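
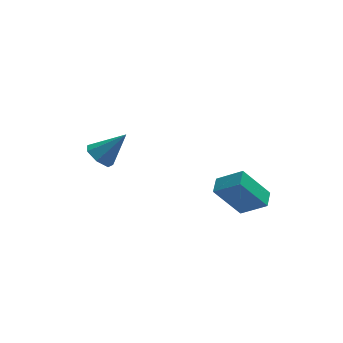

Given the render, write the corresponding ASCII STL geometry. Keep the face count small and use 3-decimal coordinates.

solid 
facet normal -0.687 -0.045 -0.725
outer loop
vertex -3.487 1.731 -1.311
vertex -4.092 1.879 -0.747
vertex -3.651 2.433 -1.199
endloop
endfacet
facet normal 0.900 0.265 -0.345
outer loop
vertex -3.487 1.731 -1.311
vertex -3.651 2.433 -1.199
vertex -2.828 1.961 0.587
endloop
endfacet
facet normal -0.687 -0.045 -0.725
outer loop
vertex -3.651 2.433 -1.199
vertex -4.092 1.879 -0.747
vertex -4.147 2.717 -0.747
endloop
endfacet
facet normal 0.497 0.868 0.000
outer loop
vertex -3.651 2.433 -1.199
vertex -4.147 2.717 -0.747
vertex -2.828 1.961 0.587
endloop
endfacet
facet normal -0.687 -0.045 -0.725
outer loop
vertex -4.147 2.717 -0.747
vertex -4.092 1.879 -0.747
vertex -4.601 2.371 -0.295
endloop
endfacet
facet normal -0.083 0.830 0.552
outer loop
vertex -4.147 2.717 -0.747
vertex -4.601 2.371 -0.295
vertex -2.828 1.961 0.587
endloop
endfacet
facet normal -0.687 -0.044 -0.725
outer loop
vertex -4.601 2.371 -0.295
vertex -4.092 1.879 -0.747
vertex -4.673 1.654 -0.183
endloop
endfacet
facet normal -0.404 0.181 0.897
outer loop
vertex -4.601 2.371 -0.295
vertex -4.673 1.654 -0.183
vertex -2.828 1.961 0.587
endloop
endfacet
facet normal -0.687 -0.045 -0.725
outer loop
vertex -4.673 1.654 -0.183
vertex -4.092 1.879 -0.747
vertex -4.307 1.107 -0.496
endloop
endfacet
facet normal -0.224 -0.593 0.774
outer loop
vertex -4.673 1.654 -0.183
vertex -4.307 1.107 -0.496
vertex -2.828 1.961 0.587
endloop
endfacet
facet normal -0.687 -0.045 -0.725
outer loop
vertex -4.307 1.107 -0.496
vertex -4.092 1.879 -0.747
vertex -3.779 1.141 -0.998
endloop
endfacet
facet normal 0.321 -0.906 0.276
outer loop
vertex -4.307 1.107 -0.496
vertex -3.779 1.141 -0.998
vertex -2.828 1.961 0.587
endloop
endfacet
facet normal -0.687 -0.045 -0.725
outer loop
vertex -3.779 1.141 -0.998
vertex -4.092 1.879 -0.747
vertex -3.487 1.731 -1.311
endloop
endfacet
facet normal 0.822 -0.525 -0.222
outer loop
vertex -3.779 1.141 -0.998
vertex -3.487 1.731 -1.311
vertex -2.828 1.961 0.587
endloop
endfacet
facet normal -0.609 0.008 0.793
outer loop
vertex 1.363 -4.47 1.615
vertex 1.631 -3.645 1.813
vertex 0.285 -3.919 0.781
endloop
endfacet
facet normal -0.302 -0.927 -0.222
outer loop
vertex 1.509 -3.935 -0.813
vertex 1.363 -4.47 1.615
vertex 0.285 -3.919 0.781
endloop
endfacet
facet normal -0.609 0.008 0.793
outer loop
vertex 0.285 -3.919 0.781
vertex 1.631 -3.645 1.813
vertex 0.553 -3.094 0.979
endloop
endfacet
facet normal -0.734 0.374 -0.567
outer loop
vertex 0.553 -3.094 0.979
vertex 1.509 -3.935 -0.813
vertex 0.285 -3.919 0.781
endloop
endfacet
facet normal 0.734 -0.374 0.567
outer loop
vertex 1.363 -4.47 1.615
vertex 2.855 -3.661 0.219
vertex 1.631 -3.645 1.813
endloop
endfacet
facet normal -0.302 -0.927 -0.222
outer loop
vertex 2.587 -4.486 0.021
vertex 1.363 -4.47 1.615
vertex 1.509 -3.935 -0.813
endloop
endfacet
facet normal 0.734 -0.374 0.567
outer loop
vertex 2.587 -4.486 0.021
vertex 2.855 -3.661 0.219
vertex 1.363 -4.47 1.615
endloop
endfacet
facet normal 0.302 0.927 0.222
outer loop
vertex 1.631 -3.645 1.813
vertex 2.855 -3.661 0.219
vertex 0.553 -3.094 0.979
endloop
endfacet
facet normal -0.734 0.374 -0.567
outer loop
vertex 1.777 -3.11 -0.615
vertex 1.509 -3.935 -0.813
vertex 0.553 -3.094 0.979
endloop
endfacet
facet normal 0.302 0.927 0.222
outer loop
vertex 0.553 -3.094 0.979
vertex 2.855 -3.661 0.219
vertex 1.777 -3.11 -0.615
endloop
endfacet
facet normal 0.609 -0.008 -0.793
outer loop
vertex 1.777 -3.11 -0.615
vertex 2.587 -4.486 0.021
vertex 1.509 -3.935 -0.813
endloop
endfacet
facet normal 0.609 -0.008 -0.793
outer loop
vertex 2.855 -3.661 0.219
vertex 2.587 -4.486 0.021
vertex 1.777 -3.11 -0.615
endloop
endfacet

endsolid


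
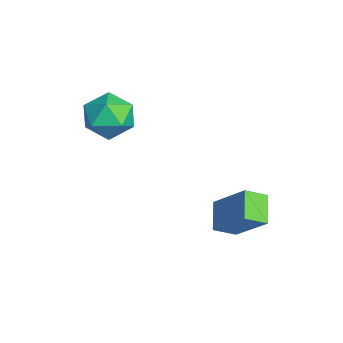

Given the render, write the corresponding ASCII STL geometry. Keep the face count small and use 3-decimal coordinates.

solid 
facet normal -0.140 0.990 -0.015
outer loop
vertex -1.061 0.008 -0.188
vertex -1.905 -0.107 0.116
vertex -1.224 -0.002 0.702
endloop
endfacet
facet normal 0.543 0.833 0.109
outer loop
vertex -1.061 0.008 -0.188
vertex -1.224 -0.002 0.702
vertex -0.5 -0.431 0.37
endloop
endfacet
facet normal 0.782 0.442 -0.439
outer loop
vertex -1.061 0.008 -0.188
vertex -0.5 -0.431 0.37
vertex -0.734 -0.802 -0.421
endloop
endfacet
facet normal 0.245 0.358 -0.901
outer loop
vertex -1.061 0.008 -0.188
vertex -0.734 -0.802 -0.421
vertex -1.602 -0.602 -0.578
endloop
endfacet
facet normal -0.325 0.697 -0.639
outer loop
vertex -1.061 0.008 -0.188
vertex -1.602 -0.602 -0.578
vertex -1.905 -0.107 0.116
endloop
endfacet
facet normal 0.574 0.429 0.697
outer loop
vertex -0.5 -0.431 0.37
vertex -1.224 -0.002 0.702
vertex -0.998 -0.818 1.018
endloop
endfacet
facet normal -0.533 0.684 0.497
outer loop
vertex -1.224 -0.002 0.702
vertex -1.905 -0.107 0.116
vertex -1.866 -0.618 0.861
endloop
endfacet
facet normal -0.832 0.211 -0.513
outer loop
vertex -1.905 -0.107 0.116
vertex -1.602 -0.602 -0.578
vertex -2.1 -0.989 0.07
endloop
endfacet
facet normal 0.092 -0.337 -0.937
outer loop
vertex -1.602 -0.602 -0.578
vertex -0.734 -0.802 -0.421
vertex -1.376 -1.418 -0.262
endloop
endfacet
facet normal 0.961 -0.203 -0.189
outer loop
vertex -0.734 -0.802 -0.421
vertex -0.5 -0.431 0.37
vertex -0.695 -1.313 0.324
endloop
endfacet
facet normal -0.245 -0.358 0.901
outer loop
vertex -1.539 -1.428 0.628
vertex -0.998 -0.818 1.018
vertex -1.866 -0.618 0.861
endloop
endfacet
facet normal -0.782 -0.442 0.439
outer loop
vertex -1.539 -1.428 0.628
vertex -1.866 -0.618 0.861
vertex -2.1 -0.989 0.07
endloop
endfacet
facet normal -0.543 -0.833 -0.109
outer loop
vertex -1.539 -1.428 0.628
vertex -2.1 -0.989 0.07
vertex -1.376 -1.418 -0.262
endloop
endfacet
facet normal 0.140 -0.990 0.015
outer loop
vertex -1.539 -1.428 0.628
vertex -1.376 -1.418 -0.262
vertex -0.695 -1.313 0.324
endloop
endfacet
facet normal 0.325 -0.697 0.639
outer loop
vertex -1.539 -1.428 0.628
vertex -0.695 -1.313 0.324
vertex -0.998 -0.818 1.018
endloop
endfacet
facet normal -0.092 0.337 0.937
outer loop
vertex -1.866 -0.618 0.861
vertex -0.998 -0.818 1.018
vertex -1.224 -0.002 0.702
endloop
endfacet
facet normal -0.961 0.203 0.189
outer loop
vertex -2.1 -0.989 0.07
vertex -1.866 -0.618 0.861
vertex -1.905 -0.107 0.116
endloop
endfacet
facet normal -0.574 -0.429 -0.697
outer loop
vertex -1.376 -1.418 -0.262
vertex -2.1 -0.989 0.07
vertex -1.602 -0.602 -0.578
endloop
endfacet
facet normal 0.533 -0.684 -0.497
outer loop
vertex -0.695 -1.313 0.324
vertex -1.376 -1.418 -0.262
vertex -0.734 -0.802 -0.421
endloop
endfacet
facet normal 0.832 -0.211 0.513
outer loop
vertex -0.998 -0.818 1.018
vertex -0.695 -1.313 0.324
vertex -0.5 -0.431 0.37
endloop
endfacet
facet normal -0.856 0.180 0.484
outer loop
vertex 1.746 2.814 -1.208
vertex 1.663 3.529 -1.621
vertex 0.935 2.056 -2.36
endloop
endfacet
facet normal 0.100 -0.862 0.497
outer loop
vertex 1.817 1.871 -2.859
vertex 1.746 2.814 -1.208
vertex 0.935 2.056 -2.36
endloop
endfacet
facet normal -0.856 0.180 0.485
outer loop
vertex 0.935 2.056 -2.36
vertex 1.663 3.529 -1.621
vertex 0.852 2.771 -2.772
endloop
endfacet
facet normal -0.507 -0.474 -0.720
outer loop
vertex 0.852 2.771 -2.772
vertex 1.817 1.871 -2.859
vertex 0.935 2.056 -2.36
endloop
endfacet
facet normal 0.507 0.475 0.720
outer loop
vertex 1.746 2.814 -1.208
vertex 2.545 3.344 -2.12
vertex 1.663 3.529 -1.621
endloop
endfacet
facet normal 0.101 -0.862 0.497
outer loop
vertex 2.628 2.629 -1.708
vertex 1.746 2.814 -1.208
vertex 1.817 1.871 -2.859
endloop
endfacet
facet normal 0.507 0.474 0.720
outer loop
vertex 2.628 2.629 -1.708
vertex 2.545 3.344 -2.12
vertex 1.746 2.814 -1.208
endloop
endfacet
facet normal -0.100 0.862 -0.497
outer loop
vertex 1.663 3.529 -1.621
vertex 2.545 3.344 -2.12
vertex 0.852 2.771 -2.772
endloop
endfacet
facet normal -0.507 -0.474 -0.719
outer loop
vertex 1.734 2.586 -3.272
vertex 1.817 1.871 -2.859
vertex 0.852 2.771 -2.772
endloop
endfacet
facet normal -0.101 0.862 -0.496
outer loop
vertex 0.852 2.771 -2.772
vertex 2.545 3.344 -2.12
vertex 1.734 2.586 -3.272
endloop
endfacet
facet normal 0.856 -0.180 -0.484
outer loop
vertex 1.734 2.586 -3.272
vertex 2.628 2.629 -1.708
vertex 1.817 1.871 -2.859
endloop
endfacet
facet normal 0.856 -0.180 -0.484
outer loop
vertex 2.545 3.344 -2.12
vertex 2.628 2.629 -1.708
vertex 1.734 2.586 -3.272
endloop
endfacet

endsolid


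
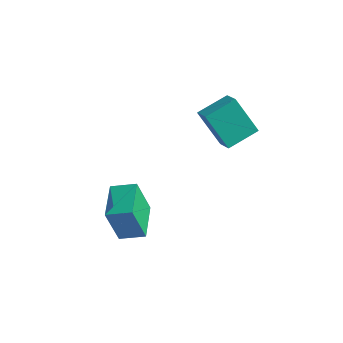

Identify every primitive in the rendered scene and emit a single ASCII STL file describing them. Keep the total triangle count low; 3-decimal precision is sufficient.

solid 
facet normal -0.792 -0.553 -0.260
outer loop
vertex -1.361 -4.077 -0.744
vertex -2.284 -2.89 -0.459
vertex -1.199 -3.578 -2.298
endloop
endfacet
facet normal 0.604 -0.775 -0.186
outer loop
vertex -0.416 -3.03 -2.041
vertex -1.361 -4.077 -0.744
vertex -1.199 -3.578 -2.298
endloop
endfacet
facet normal -0.792 -0.553 -0.260
outer loop
vertex -1.199 -3.578 -2.298
vertex -2.284 -2.89 -0.459
vertex -2.122 -2.391 -2.013
endloop
endfacet
facet normal 0.098 0.304 -0.948
outer loop
vertex -2.122 -2.391 -2.013
vertex -0.416 -3.03 -2.041
vertex -1.199 -3.578 -2.298
endloop
endfacet
facet normal -0.098 -0.304 0.948
outer loop
vertex -1.361 -4.077 -0.744
vertex -1.501 -2.342 -0.202
vertex -2.284 -2.89 -0.459
endloop
endfacet
facet normal 0.604 -0.775 -0.186
outer loop
vertex -0.578 -3.529 -0.487
vertex -1.361 -4.077 -0.744
vertex -0.416 -3.03 -2.041
endloop
endfacet
facet normal -0.098 -0.304 0.948
outer loop
vertex -0.578 -3.529 -0.487
vertex -1.501 -2.342 -0.202
vertex -1.361 -4.077 -0.744
endloop
endfacet
facet normal -0.604 0.775 0.186
outer loop
vertex -2.284 -2.89 -0.459
vertex -1.501 -2.342 -0.202
vertex -2.122 -2.391 -2.013
endloop
endfacet
facet normal 0.098 0.304 -0.948
outer loop
vertex -1.339 -1.843 -1.756
vertex -0.416 -3.03 -2.041
vertex -2.122 -2.391 -2.013
endloop
endfacet
facet normal -0.604 0.775 0.186
outer loop
vertex -2.122 -2.391 -2.013
vertex -1.501 -2.342 -0.202
vertex -1.339 -1.843 -1.756
endloop
endfacet
facet normal 0.792 0.553 0.260
outer loop
vertex -1.339 -1.843 -1.756
vertex -0.578 -3.529 -0.487
vertex -0.416 -3.03 -2.041
endloop
endfacet
facet normal 0.792 0.553 0.260
outer loop
vertex -1.501 -2.342 -0.202
vertex -0.578 -3.529 -0.487
vertex -1.339 -1.843 -1.756
endloop
endfacet
facet normal -0.825 0.401 -0.399
outer loop
vertex -1.086 0.319 2.353
vertex -0.732 1.505 2.813
vertex -0.245 0.624 0.92
endloop
endfacet
facet normal -0.268 -0.898 -0.349
outer loop
vertex 0.432 0.295 1.247
vertex -1.086 0.319 2.353
vertex -0.245 0.624 0.92
endloop
endfacet
facet normal -0.824 0.401 -0.399
outer loop
vertex -0.245 0.624 0.92
vertex -0.732 1.505 2.813
vertex 0.11 1.81 1.38
endloop
endfacet
facet normal 0.497 0.180 -0.849
outer loop
vertex 0.11 1.81 1.38
vertex 0.432 0.295 1.247
vertex -0.245 0.624 0.92
endloop
endfacet
facet normal -0.498 -0.181 0.848
outer loop
vertex -1.086 0.319 2.353
vertex -0.055 1.176 3.14
vertex -0.732 1.505 2.813
endloop
endfacet
facet normal -0.268 -0.898 -0.349
outer loop
vertex -0.41 -0.01 2.68
vertex -1.086 0.319 2.353
vertex 0.432 0.295 1.247
endloop
endfacet
facet normal -0.498 -0.180 0.848
outer loop
vertex -0.41 -0.01 2.68
vertex -0.055 1.176 3.14
vertex -1.086 0.319 2.353
endloop
endfacet
facet normal 0.268 0.898 0.349
outer loop
vertex -0.732 1.505 2.813
vertex -0.055 1.176 3.14
vertex 0.11 1.81 1.38
endloop
endfacet
facet normal 0.498 0.180 -0.848
outer loop
vertex 0.786 1.481 1.707
vertex 0.432 0.295 1.247
vertex 0.11 1.81 1.38
endloop
endfacet
facet normal 0.268 0.898 0.349
outer loop
vertex 0.11 1.81 1.38
vertex -0.055 1.176 3.14
vertex 0.786 1.481 1.707
endloop
endfacet
facet normal 0.825 -0.401 0.399
outer loop
vertex 0.786 1.481 1.707
vertex -0.41 -0.01 2.68
vertex 0.432 0.295 1.247
endloop
endfacet
facet normal 0.825 -0.401 0.399
outer loop
vertex -0.055 1.176 3.14
vertex -0.41 -0.01 2.68
vertex 0.786 1.481 1.707
endloop
endfacet

endsolid


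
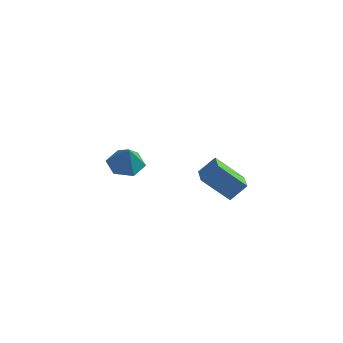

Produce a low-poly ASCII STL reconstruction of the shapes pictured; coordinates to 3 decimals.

solid 
facet normal -0.685 -0.256 0.682
outer loop
vertex 2.161 -3.335 1.23
vertex 1.482 -2.17 0.986
vertex 1.557 -3.854 0.428
endloop
endfacet
facet normal 0.495 -0.851 0.178
outer loop
vertex 2.798 -3.39 -0.806
vertex 2.161 -3.335 1.23
vertex 1.557 -3.854 0.428
endloop
endfacet
facet normal -0.686 -0.256 0.681
outer loop
vertex 1.557 -3.854 0.428
vertex 1.482 -2.17 0.986
vertex 0.879 -2.689 0.184
endloop
endfacet
facet normal -0.534 -0.459 -0.710
outer loop
vertex 0.879 -2.689 0.184
vertex 2.798 -3.39 -0.806
vertex 1.557 -3.854 0.428
endloop
endfacet
facet normal 0.534 0.460 0.710
outer loop
vertex 2.161 -3.335 1.23
vertex 2.723 -1.706 -0.248
vertex 1.482 -2.17 0.986
endloop
endfacet
facet normal 0.495 -0.850 0.178
outer loop
vertex 3.401 -2.871 -0.004
vertex 2.161 -3.335 1.23
vertex 2.798 -3.39 -0.806
endloop
endfacet
facet normal 0.534 0.460 0.710
outer loop
vertex 3.401 -2.871 -0.004
vertex 2.723 -1.706 -0.248
vertex 2.161 -3.335 1.23
endloop
endfacet
facet normal -0.495 0.850 -0.178
outer loop
vertex 1.482 -2.17 0.986
vertex 2.723 -1.706 -0.248
vertex 0.879 -2.689 0.184
endloop
endfacet
facet normal -0.534 -0.460 -0.710
outer loop
vertex 2.119 -2.225 -1.05
vertex 2.798 -3.39 -0.806
vertex 0.879 -2.689 0.184
endloop
endfacet
facet normal -0.495 0.851 -0.178
outer loop
vertex 0.879 -2.689 0.184
vertex 2.723 -1.706 -0.248
vertex 2.119 -2.225 -1.05
endloop
endfacet
facet normal 0.685 0.257 -0.681
outer loop
vertex 2.119 -2.225 -1.05
vertex 3.401 -2.871 -0.004
vertex 2.798 -3.39 -0.806
endloop
endfacet
facet normal 0.685 0.256 -0.682
outer loop
vertex 2.723 -1.706 -0.248
vertex 3.401 -2.871 -0.004
vertex 2.119 -2.225 -1.05
endloop
endfacet
facet normal -0.291 0.348 -0.891
outer loop
vertex -2.777 -2.029 -1.426
vertex -3.465 -1.512 -0.999
vertex -2.594 -1.132 -1.135
endloop
endfacet
facet normal 0.960 -0.242 0.142
outer loop
vertex -2.777 -2.029 -1.426
vertex -2.594 -1.132 -1.135
vertex -3.035 -2.028 0.319
endloop
endfacet
facet normal -0.291 0.348 -0.891
outer loop
vertex -2.594 -1.132 -1.135
vertex -3.465 -1.512 -0.999
vertex -3.282 -0.616 -0.709
endloop
endfacet
facet normal 0.695 0.499 0.518
outer loop
vertex -2.594 -1.132 -1.135
vertex -3.282 -0.616 -0.709
vertex -3.035 -2.028 0.319
endloop
endfacet
facet normal -0.291 0.348 -0.891
outer loop
vertex -3.282 -0.616 -0.709
vertex -3.465 -1.512 -0.999
vertex -4.153 -0.996 -0.573
endloop
endfacet
facet normal -0.122 0.570 0.812
outer loop
vertex -3.282 -0.616 -0.709
vertex -4.153 -0.996 -0.573
vertex -3.035 -2.028 0.319
endloop
endfacet
facet normal -0.290 0.349 -0.891
outer loop
vertex -4.153 -0.996 -0.573
vertex -3.465 -1.512 -0.999
vertex -4.336 -1.892 -0.864
endloop
endfacet
facet normal -0.675 -0.100 0.731
outer loop
vertex -4.153 -0.996 -0.573
vertex -4.336 -1.892 -0.864
vertex -3.035 -2.028 0.319
endloop
endfacet
facet normal -0.290 0.348 -0.891
outer loop
vertex -4.336 -1.892 -0.864
vertex -3.465 -1.512 -0.999
vertex -3.648 -2.409 -1.29
endloop
endfacet
facet normal -0.411 -0.840 0.355
outer loop
vertex -4.336 -1.892 -0.864
vertex -3.648 -2.409 -1.29
vertex -3.035 -2.028 0.319
endloop
endfacet
facet normal -0.291 0.348 -0.891
outer loop
vertex -3.648 -2.409 -1.29
vertex -3.465 -1.512 -0.999
vertex -2.777 -2.029 -1.426
endloop
endfacet
facet normal 0.407 -0.911 0.061
outer loop
vertex -3.648 -2.409 -1.29
vertex -2.777 -2.029 -1.426
vertex -3.035 -2.028 0.319
endloop
endfacet

endsolid


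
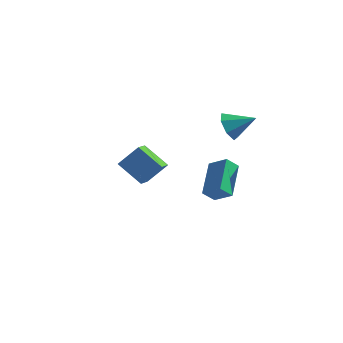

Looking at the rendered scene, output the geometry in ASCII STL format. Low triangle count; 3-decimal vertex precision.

solid 
facet normal -0.840 0.130 -0.526
outer loop
vertex 1.975 -2.793 0.936
vertex 2.425 -2.342 0.329
vertex 2.349 -4.549 -0.094
endloop
endfacet
facet normal -0.511 -0.513 0.690
outer loop
vertex 3.315 -4.698 0.511
vertex 1.975 -2.793 0.936
vertex 2.349 -4.549 -0.094
endloop
endfacet
facet normal -0.841 0.130 -0.526
outer loop
vertex 2.349 -4.549 -0.094
vertex 2.425 -2.342 0.329
vertex 2.798 -4.098 -0.701
endloop
endfacet
facet normal 0.180 -0.849 -0.497
outer loop
vertex 2.798 -4.098 -0.701
vertex 3.315 -4.698 0.511
vertex 2.349 -4.549 -0.094
endloop
endfacet
facet normal -0.180 0.849 0.497
outer loop
vertex 1.975 -2.793 0.936
vertex 3.391 -2.491 0.934
vertex 2.425 -2.342 0.329
endloop
endfacet
facet normal -0.511 -0.513 0.690
outer loop
vertex 2.942 -2.942 1.541
vertex 1.975 -2.793 0.936
vertex 3.315 -4.698 0.511
endloop
endfacet
facet normal -0.180 0.849 0.497
outer loop
vertex 2.942 -2.942 1.541
vertex 3.391 -2.491 0.934
vertex 1.975 -2.793 0.936
endloop
endfacet
facet normal 0.511 0.513 -0.690
outer loop
vertex 2.425 -2.342 0.329
vertex 3.391 -2.491 0.934
vertex 2.798 -4.098 -0.701
endloop
endfacet
facet normal 0.180 -0.849 -0.497
outer loop
vertex 3.765 -4.247 -0.096
vertex 3.315 -4.698 0.511
vertex 2.798 -4.098 -0.701
endloop
endfacet
facet normal 0.511 0.513 -0.690
outer loop
vertex 2.798 -4.098 -0.701
vertex 3.391 -2.491 0.934
vertex 3.765 -4.247 -0.096
endloop
endfacet
facet normal 0.840 -0.130 0.526
outer loop
vertex 3.765 -4.247 -0.096
vertex 2.942 -2.942 1.541
vertex 3.315 -4.698 0.511
endloop
endfacet
facet normal 0.841 -0.129 0.526
outer loop
vertex 3.391 -2.491 0.934
vertex 2.942 -2.942 1.541
vertex 3.765 -4.247 -0.096
endloop
endfacet
facet normal -0.856 -0.218 -0.470
outer loop
vertex 2.075 0.273 1.058
vertex 1.61 0.774 1.673
vertex 1.979 1.045 0.875
endloop
endfacet
facet normal 0.852 -0.018 -0.524
outer loop
vertex 2.075 0.273 1.058
vertex 1.979 1.045 0.875
vertex 2.91 1.106 2.387
endloop
endfacet
facet normal -0.855 -0.218 -0.470
outer loop
vertex 1.979 1.045 0.875
vertex 1.61 0.774 1.673
vertex 1.605 1.612 1.293
endloop
endfacet
facet normal 0.602 0.691 -0.399
outer loop
vertex 1.979 1.045 0.875
vertex 1.605 1.612 1.293
vertex 2.91 1.106 2.387
endloop
endfacet
facet normal -0.855 -0.218 -0.470
outer loop
vertex 1.605 1.612 1.293
vertex 1.61 0.774 1.673
vertex 1.234 1.549 1.998
endloop
endfacet
facet normal 0.208 0.958 0.195
outer loop
vertex 1.605 1.612 1.293
vertex 1.234 1.549 1.998
vertex 2.91 1.106 2.387
endloop
endfacet
facet normal -0.856 -0.218 -0.469
outer loop
vertex 1.234 1.549 1.998
vertex 1.61 0.774 1.673
vertex 1.147 0.902 2.458
endloop
endfacet
facet normal -0.035 0.582 0.812
outer loop
vertex 1.234 1.549 1.998
vertex 1.147 0.902 2.458
vertex 2.91 1.106 2.387
endloop
endfacet
facet normal -0.856 -0.218 -0.469
outer loop
vertex 1.147 0.902 2.458
vertex 1.61 0.774 1.673
vertex 1.408 0.159 2.327
endloop
endfacet
facet normal 0.058 -0.154 0.986
outer loop
vertex 1.147 0.902 2.458
vertex 1.408 0.159 2.327
vertex 2.91 1.106 2.387
endloop
endfacet
facet normal -0.856 -0.218 -0.469
outer loop
vertex 1.408 0.159 2.327
vertex 1.61 0.774 1.673
vertex 1.821 -0.121 1.704
endloop
endfacet
facet normal 0.415 -0.695 0.587
outer loop
vertex 1.408 0.159 2.327
vertex 1.821 -0.121 1.704
vertex 2.91 1.106 2.387
endloop
endfacet
facet normal -0.856 -0.218 -0.469
outer loop
vertex 1.821 -0.121 1.704
vertex 1.61 0.774 1.673
vertex 2.075 0.273 1.058
endloop
endfacet
facet normal 0.768 -0.635 -0.085
outer loop
vertex 1.821 -0.121 1.704
vertex 2.075 0.273 1.058
vertex 2.91 1.106 2.387
endloop
endfacet
facet normal -0.587 -0.344 -0.733
outer loop
vertex -3.022 0.342 -3.276
vertex -4.446 0.605 -2.258
vertex -3.122 1.372 -3.68
endloop
endfacet
facet normal 0.804 -0.148 -0.575
outer loop
vertex -2.194 1.915 -2.522
vertex -3.022 0.342 -3.276
vertex -3.122 1.372 -3.68
endloop
endfacet
facet normal -0.587 -0.344 -0.733
outer loop
vertex -3.122 1.372 -3.68
vertex -4.446 0.605 -2.258
vertex -4.546 1.634 -2.661
endloop
endfacet
facet normal -0.089 0.927 -0.363
outer loop
vertex -4.546 1.634 -2.661
vertex -2.194 1.915 -2.522
vertex -3.122 1.372 -3.68
endloop
endfacet
facet normal 0.089 -0.927 0.364
outer loop
vertex -3.022 0.342 -3.276
vertex -3.518 1.148 -1.1
vertex -4.446 0.605 -2.258
endloop
endfacet
facet normal 0.804 -0.147 -0.576
outer loop
vertex -2.094 0.886 -2.119
vertex -3.022 0.342 -3.276
vertex -2.194 1.915 -2.522
endloop
endfacet
facet normal 0.090 -0.927 0.364
outer loop
vertex -2.094 0.886 -2.119
vertex -3.518 1.148 -1.1
vertex -3.022 0.342 -3.276
endloop
endfacet
facet normal -0.804 0.147 0.576
outer loop
vertex -4.446 0.605 -2.258
vertex -3.518 1.148 -1.1
vertex -4.546 1.634 -2.661
endloop
endfacet
facet normal -0.089 0.927 -0.364
outer loop
vertex -3.618 2.178 -1.504
vertex -2.194 1.915 -2.522
vertex -4.546 1.634 -2.661
endloop
endfacet
facet normal -0.804 0.148 0.576
outer loop
vertex -4.546 1.634 -2.661
vertex -3.518 1.148 -1.1
vertex -3.618 2.178 -1.504
endloop
endfacet
facet normal 0.587 0.344 0.733
outer loop
vertex -3.618 2.178 -1.504
vertex -2.094 0.886 -2.119
vertex -2.194 1.915 -2.522
endloop
endfacet
facet normal 0.587 0.344 0.732
outer loop
vertex -3.518 1.148 -1.1
vertex -2.094 0.886 -2.119
vertex -3.618 2.178 -1.504
endloop
endfacet

endsolid


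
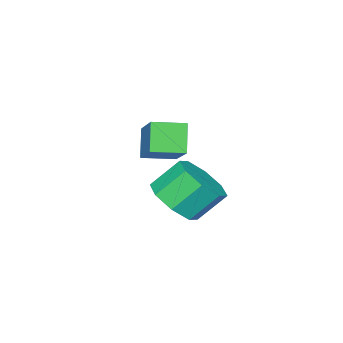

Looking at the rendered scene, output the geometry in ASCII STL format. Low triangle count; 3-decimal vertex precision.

solid 
facet normal 0.526 -0.452 -0.720
outer loop
vertex 1.918 3.67 1.116
vertex 1.274 3.215 0.931
vertex 1.557 3.934 0.686
endloop
endfacet
facet normal 0.621 0.783 -0.040
outer loop
vertex 1.918 3.67 1.116
vertex 1.557 3.934 0.686
vertex 1.35 4.16 1.893
endloop
endfacet
facet normal 0.619 0.784 -0.041
outer loop
vertex 1.35 4.16 1.893
vertex 1.557 3.934 0.686
vertex 0.989 4.423 1.464
endloop
endfacet
facet normal -0.526 0.453 0.720
outer loop
vertex 1.35 4.16 1.893
vertex 0.989 4.423 1.464
vertex 0.706 3.705 1.709
endloop
endfacet
facet normal 0.526 -0.452 -0.720
outer loop
vertex 1.557 3.934 0.686
vertex 1.274 3.215 0.931
vertex 1.03 3.776 0.4
endloop
endfacet
facet normal 0.025 0.855 -0.519
outer loop
vertex 1.557 3.934 0.686
vertex 1.03 3.776 0.4
vertex 0.989 4.423 1.464
endloop
endfacet
facet normal 0.026 0.855 -0.519
outer loop
vertex 0.989 4.423 1.464
vertex 1.03 3.776 0.4
vertex 0.462 4.265 1.177
endloop
endfacet
facet normal -0.527 0.453 0.719
outer loop
vertex 0.989 4.423 1.464
vertex 0.462 4.265 1.177
vertex 0.706 3.705 1.709
endloop
endfacet
facet normal 0.526 -0.453 -0.720
outer loop
vertex 1.03 3.776 0.4
vertex 1.274 3.215 0.931
vertex 0.646 3.29 0.425
endloop
endfacet
facet normal -0.583 0.425 -0.693
outer loop
vertex 1.03 3.776 0.4
vertex 0.646 3.29 0.425
vertex 0.462 4.265 1.177
endloop
endfacet
facet normal -0.583 0.425 -0.693
outer loop
vertex 0.462 4.265 1.177
vertex 0.646 3.29 0.425
vertex 0.078 3.779 1.202
endloop
endfacet
facet normal -0.527 0.453 0.719
outer loop
vertex 0.462 4.265 1.177
vertex 0.078 3.779 1.202
vertex 0.706 3.705 1.709
endloop
endfacet
facet normal 0.526 -0.453 -0.720
outer loop
vertex 0.646 3.29 0.425
vertex 1.274 3.215 0.931
vertex 0.63 2.76 0.747
endloop
endfacet
facet normal -0.850 -0.255 -0.461
outer loop
vertex 0.646 3.29 0.425
vertex 0.63 2.76 0.747
vertex 0.078 3.779 1.202
endloop
endfacet
facet normal -0.850 -0.255 -0.461
outer loop
vertex 0.078 3.779 1.202
vertex 0.63 2.76 0.747
vertex 0.062 3.25 1.524
endloop
endfacet
facet normal -0.527 0.453 0.719
outer loop
vertex 0.078 3.779 1.202
vertex 0.062 3.25 1.524
vertex 0.706 3.705 1.709
endloop
endfacet
facet normal 0.526 -0.453 -0.720
outer loop
vertex 0.63 2.76 0.747
vertex 1.274 3.215 0.931
vertex 0.991 2.497 1.176
endloop
endfacet
facet normal -0.620 -0.784 0.041
outer loop
vertex 0.63 2.76 0.747
vertex 0.991 2.497 1.176
vertex 0.062 3.25 1.524
endloop
endfacet
facet normal -0.620 -0.783 0.040
outer loop
vertex 0.062 3.25 1.524
vertex 0.991 2.497 1.176
vertex 0.423 2.986 1.954
endloop
endfacet
facet normal -0.526 0.452 0.720
outer loop
vertex 0.062 3.25 1.524
vertex 0.423 2.986 1.954
vertex 0.706 3.705 1.709
endloop
endfacet
facet normal 0.527 -0.453 -0.719
outer loop
vertex 0.991 2.497 1.176
vertex 1.274 3.215 0.931
vertex 1.518 2.655 1.463
endloop
endfacet
facet normal -0.026 -0.855 0.518
outer loop
vertex 0.991 2.497 1.176
vertex 1.518 2.655 1.463
vertex 0.423 2.986 1.954
endloop
endfacet
facet normal -0.026 -0.854 0.519
outer loop
vertex 0.423 2.986 1.954
vertex 1.518 2.655 1.463
vertex 0.95 3.144 2.24
endloop
endfacet
facet normal -0.526 0.452 0.720
outer loop
vertex 0.423 2.986 1.954
vertex 0.95 3.144 2.24
vertex 0.706 3.705 1.709
endloop
endfacet
facet normal 0.527 -0.453 -0.719
outer loop
vertex 1.518 2.655 1.463
vertex 1.274 3.215 0.931
vertex 1.902 3.141 1.438
endloop
endfacet
facet normal 0.583 -0.425 0.693
outer loop
vertex 1.518 2.655 1.463
vertex 1.902 3.141 1.438
vertex 0.95 3.144 2.24
endloop
endfacet
facet normal 0.583 -0.425 0.693
outer loop
vertex 0.95 3.144 2.24
vertex 1.902 3.141 1.438
vertex 1.334 3.63 2.215
endloop
endfacet
facet normal -0.526 0.453 0.720
outer loop
vertex 0.95 3.144 2.24
vertex 1.334 3.63 2.215
vertex 0.706 3.705 1.709
endloop
endfacet
facet normal 0.527 -0.453 -0.719
outer loop
vertex 1.902 3.141 1.438
vertex 1.274 3.215 0.931
vertex 1.918 3.67 1.116
endloop
endfacet
facet normal 0.850 0.255 0.461
outer loop
vertex 1.902 3.141 1.438
vertex 1.918 3.67 1.116
vertex 1.334 3.63 2.215
endloop
endfacet
facet normal 0.850 0.254 0.461
outer loop
vertex 1.334 3.63 2.215
vertex 1.918 3.67 1.116
vertex 1.35 4.16 1.893
endloop
endfacet
facet normal -0.526 0.453 0.720
outer loop
vertex 1.334 3.63 2.215
vertex 1.35 4.16 1.893
vertex 0.706 3.705 1.709
endloop
endfacet
facet normal -0.512 -0.644 -0.569
outer loop
vertex 2.013 2.806 3.684
vertex 1.377 3.405 3.578
vertex 2.431 3.121 2.951
endloop
endfacet
facet normal 0.722 -0.681 0.119
outer loop
vertex 3.143 4.015 3.742
vertex 2.013 2.806 3.684
vertex 2.431 3.121 2.951
endloop
endfacet
facet normal -0.512 -0.644 -0.569
outer loop
vertex 2.431 3.121 2.951
vertex 1.377 3.405 3.578
vertex 1.795 3.719 2.846
endloop
endfacet
facet normal 0.464 0.350 -0.814
outer loop
vertex 1.795 3.719 2.846
vertex 3.143 4.015 3.742
vertex 2.431 3.121 2.951
endloop
endfacet
facet normal -0.465 -0.350 0.813
outer loop
vertex 2.013 2.806 3.684
vertex 2.089 4.299 4.369
vertex 1.377 3.405 3.578
endloop
endfacet
facet normal 0.722 -0.681 0.120
outer loop
vertex 2.725 3.701 4.474
vertex 2.013 2.806 3.684
vertex 3.143 4.015 3.742
endloop
endfacet
facet normal -0.463 -0.350 0.814
outer loop
vertex 2.725 3.701 4.474
vertex 2.089 4.299 4.369
vertex 2.013 2.806 3.684
endloop
endfacet
facet normal -0.722 0.681 -0.120
outer loop
vertex 1.377 3.405 3.578
vertex 2.089 4.299 4.369
vertex 1.795 3.719 2.846
endloop
endfacet
facet normal 0.464 0.349 -0.814
outer loop
vertex 2.507 4.614 3.636
vertex 3.143 4.015 3.742
vertex 1.795 3.719 2.846
endloop
endfacet
facet normal -0.723 0.681 -0.120
outer loop
vertex 1.795 3.719 2.846
vertex 2.089 4.299 4.369
vertex 2.507 4.614 3.636
endloop
endfacet
facet normal 0.512 0.644 0.569
outer loop
vertex 2.507 4.614 3.636
vertex 2.725 3.701 4.474
vertex 3.143 4.015 3.742
endloop
endfacet
facet normal 0.512 0.644 0.569
outer loop
vertex 2.089 4.299 4.369
vertex 2.725 3.701 4.474
vertex 2.507 4.614 3.636
endloop
endfacet

endsolid


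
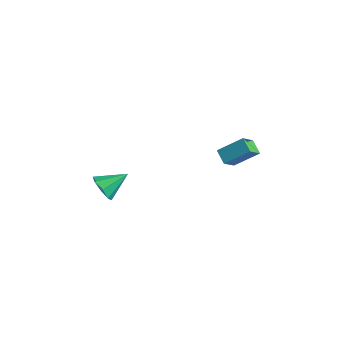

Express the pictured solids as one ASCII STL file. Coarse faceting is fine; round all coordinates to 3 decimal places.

solid 
facet normal -0.394 -0.788 -0.473
outer loop
vertex 0.231 -4.76 0.032
vertex -0.289 -4.157 -0.54
vertex 0.599 -4.569 -0.593
endloop
endfacet
facet normal 0.871 -0.151 0.467
outer loop
vertex 0.231 -4.76 0.032
vertex 0.599 -4.569 -0.593
vertex 0.429 -2.723 0.32
endloop
endfacet
facet normal -0.394 -0.788 -0.473
outer loop
vertex 0.599 -4.569 -0.593
vertex -0.289 -4.157 -0.54
vertex 0.447 -4.137 -1.187
endloop
endfacet
facet normal 0.978 0.157 -0.136
outer loop
vertex 0.599 -4.569 -0.593
vertex 0.447 -4.137 -1.187
vertex 0.429 -2.723 0.32
endloop
endfacet
facet normal -0.394 -0.789 -0.472
outer loop
vertex 0.447 -4.137 -1.187
vertex -0.289 -4.157 -0.54
vertex -0.136 -3.717 -1.402
endloop
endfacet
facet normal 0.615 0.579 -0.536
outer loop
vertex 0.447 -4.137 -1.187
vertex -0.136 -3.717 -1.402
vertex 0.429 -2.723 0.32
endloop
endfacet
facet normal -0.393 -0.789 -0.472
outer loop
vertex -0.136 -3.717 -1.402
vertex -0.289 -4.157 -0.54
vertex -0.809 -3.555 -1.112
endloop
endfacet
facet normal -0.006 0.867 -0.498
outer loop
vertex -0.136 -3.717 -1.402
vertex -0.809 -3.555 -1.112
vertex 0.429 -2.723 0.32
endloop
endfacet
facet normal -0.395 -0.789 -0.471
outer loop
vertex -0.809 -3.555 -1.112
vertex -0.289 -4.157 -0.54
vertex -1.176 -3.745 -0.486
endloop
endfacet
facet normal -0.520 0.853 -0.046
outer loop
vertex -0.809 -3.555 -1.112
vertex -1.176 -3.745 -0.486
vertex 0.429 -2.723 0.32
endloop
endfacet
facet normal -0.395 -0.788 -0.473
outer loop
vertex -1.176 -3.745 -0.486
vertex -0.289 -4.157 -0.54
vertex -1.024 -4.178 0.108
endloop
endfacet
facet normal -0.627 0.545 0.557
outer loop
vertex -1.176 -3.745 -0.486
vertex -1.024 -4.178 0.108
vertex 0.429 -2.723 0.32
endloop
endfacet
facet normal -0.394 -0.788 -0.473
outer loop
vertex -1.024 -4.178 0.108
vertex -0.289 -4.157 -0.54
vertex -0.441 -4.598 0.322
endloop
endfacet
facet normal -0.263 0.123 0.957
outer loop
vertex -1.024 -4.178 0.108
vertex -0.441 -4.598 0.322
vertex 0.429 -2.723 0.32
endloop
endfacet
facet normal -0.394 -0.788 -0.473
outer loop
vertex -0.441 -4.598 0.322
vertex -0.289 -4.157 -0.54
vertex 0.231 -4.76 0.032
endloop
endfacet
facet normal 0.357 -0.165 0.919
outer loop
vertex -0.441 -4.598 0.322
vertex 0.231 -4.76 0.032
vertex 0.429 -2.723 0.32
endloop
endfacet
facet normal -0.550 -0.619 -0.560
outer loop
vertex 2.36 2.909 -0.102
vertex 2.201 4.012 -1.165
vertex 3.23 2.571 -0.583
endloop
endfacet
facet normal 0.103 -0.717 0.690
outer loop
vertex 4.259 3.728 0.465
vertex 2.36 2.909 -0.102
vertex 3.23 2.571 -0.583
endloop
endfacet
facet normal -0.550 -0.619 -0.560
outer loop
vertex 3.23 2.571 -0.583
vertex 2.201 4.012 -1.165
vertex 3.071 3.674 -1.646
endloop
endfacet
facet normal 0.829 -0.322 -0.458
outer loop
vertex 3.071 3.674 -1.646
vertex 4.259 3.728 0.465
vertex 3.23 2.571 -0.583
endloop
endfacet
facet normal -0.829 0.322 0.458
outer loop
vertex 2.36 2.909 -0.102
vertex 3.23 5.169 -0.117
vertex 2.201 4.012 -1.165
endloop
endfacet
facet normal 0.103 -0.717 0.690
outer loop
vertex 3.389 4.066 0.946
vertex 2.36 2.909 -0.102
vertex 4.259 3.728 0.465
endloop
endfacet
facet normal -0.829 0.322 0.458
outer loop
vertex 3.389 4.066 0.946
vertex 3.23 5.169 -0.117
vertex 2.36 2.909 -0.102
endloop
endfacet
facet normal -0.103 0.717 -0.690
outer loop
vertex 2.201 4.012 -1.165
vertex 3.23 5.169 -0.117
vertex 3.071 3.674 -1.646
endloop
endfacet
facet normal 0.829 -0.322 -0.458
outer loop
vertex 4.1 4.831 -0.598
vertex 4.259 3.728 0.465
vertex 3.071 3.674 -1.646
endloop
endfacet
facet normal -0.103 0.717 -0.690
outer loop
vertex 3.071 3.674 -1.646
vertex 3.23 5.169 -0.117
vertex 4.1 4.831 -0.598
endloop
endfacet
facet normal 0.550 0.619 0.560
outer loop
vertex 4.1 4.831 -0.598
vertex 3.389 4.066 0.946
vertex 4.259 3.728 0.465
endloop
endfacet
facet normal 0.550 0.619 0.560
outer loop
vertex 3.23 5.169 -0.117
vertex 3.389 4.066 0.946
vertex 4.1 4.831 -0.598
endloop
endfacet

endsolid


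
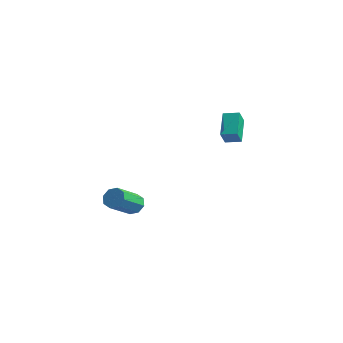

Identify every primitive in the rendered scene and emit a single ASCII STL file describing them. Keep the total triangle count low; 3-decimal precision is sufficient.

solid 
facet normal -0.834 -0.530 -0.155
outer loop
vertex 3.11 -2.149 3.637
vertex 2.209 -1.044 4.703
vertex 2.871 -1.526 2.789
endloop
endfacet
facet normal 0.506 -0.621 -0.599
outer loop
vertex 3.671 -1.016 2.937
vertex 3.11 -2.149 3.637
vertex 2.871 -1.526 2.789
endloop
endfacet
facet normal -0.833 -0.531 -0.155
outer loop
vertex 2.871 -1.526 2.789
vertex 2.209 -1.044 4.703
vertex 1.97 -0.421 3.854
endloop
endfacet
facet normal -0.222 0.577 -0.786
outer loop
vertex 1.97 -0.421 3.854
vertex 3.671 -1.016 2.937
vertex 2.871 -1.526 2.789
endloop
endfacet
facet normal 0.222 -0.577 0.786
outer loop
vertex 3.11 -2.149 3.637
vertex 3.009 -0.534 4.851
vertex 2.209 -1.044 4.703
endloop
endfacet
facet normal 0.507 -0.621 -0.598
outer loop
vertex 3.91 -1.639 3.786
vertex 3.11 -2.149 3.637
vertex 3.671 -1.016 2.937
endloop
endfacet
facet normal 0.221 -0.577 0.786
outer loop
vertex 3.91 -1.639 3.786
vertex 3.009 -0.534 4.851
vertex 3.11 -2.149 3.637
endloop
endfacet
facet normal -0.507 0.621 0.598
outer loop
vertex 2.209 -1.044 4.703
vertex 3.009 -0.534 4.851
vertex 1.97 -0.421 3.854
endloop
endfacet
facet normal -0.222 0.577 -0.786
outer loop
vertex 2.77 0.089 4.003
vertex 3.671 -1.016 2.937
vertex 1.97 -0.421 3.854
endloop
endfacet
facet normal -0.507 0.620 0.599
outer loop
vertex 1.97 -0.421 3.854
vertex 3.009 -0.534 4.851
vertex 2.77 0.089 4.003
endloop
endfacet
facet normal 0.833 0.530 0.155
outer loop
vertex 2.77 0.089 4.003
vertex 3.91 -1.639 3.786
vertex 3.671 -1.016 2.937
endloop
endfacet
facet normal 0.833 0.530 0.155
outer loop
vertex 3.009 -0.534 4.851
vertex 3.91 -1.639 3.786
vertex 2.77 0.089 4.003
endloop
endfacet
facet normal -0.107 0.834 -0.542
outer loop
vertex -3.098 -2.153 -4.003
vertex -3.863 -2.293 -4.068
vertex -3.413 -1.906 -3.561
endloop
endfacet
facet normal 0.842 0.365 0.396
outer loop
vertex -3.098 -2.153 -4.003
vertex -3.413 -1.906 -3.561
vertex -2.873 -3.928 -2.847
endloop
endfacet
facet normal 0.843 0.365 0.396
outer loop
vertex -2.873 -3.928 -2.847
vertex -3.413 -1.906 -3.561
vertex -3.188 -3.68 -2.405
endloop
endfacet
facet normal 0.105 -0.833 0.543
outer loop
vertex -2.873 -3.928 -2.847
vertex -3.188 -3.68 -2.405
vertex -3.637 -4.067 -2.912
endloop
endfacet
facet normal -0.104 0.833 -0.543
outer loop
vertex -3.413 -1.906 -3.561
vertex -3.863 -2.293 -4.068
vertex -3.992 -1.884 -3.416
endloop
endfacet
facet normal 0.222 0.552 0.804
outer loop
vertex -3.413 -1.906 -3.561
vertex -3.992 -1.884 -3.416
vertex -3.188 -3.68 -2.405
endloop
endfacet
facet normal 0.221 0.552 0.804
outer loop
vertex -3.188 -3.68 -2.405
vertex -3.992 -1.884 -3.416
vertex -3.767 -3.659 -2.26
endloop
endfacet
facet normal 0.106 -0.833 0.543
outer loop
vertex -3.188 -3.68 -2.405
vertex -3.767 -3.659 -2.26
vertex -3.637 -4.067 -2.912
endloop
endfacet
facet normal -0.105 0.833 -0.543
outer loop
vertex -3.992 -1.884 -3.416
vertex -3.863 -2.293 -4.068
vertex -4.495 -2.102 -3.653
endloop
endfacet
facet normal -0.529 0.415 0.740
outer loop
vertex -3.992 -1.884 -3.416
vertex -4.495 -2.102 -3.653
vertex -3.767 -3.659 -2.26
endloop
endfacet
facet normal -0.529 0.415 0.740
outer loop
vertex -3.767 -3.659 -2.26
vertex -4.495 -2.102 -3.653
vertex -4.27 -3.877 -2.497
endloop
endfacet
facet normal 0.106 -0.833 0.543
outer loop
vertex -3.767 -3.659 -2.26
vertex -4.27 -3.877 -2.497
vertex -3.637 -4.067 -2.912
endloop
endfacet
facet normal -0.105 0.833 -0.544
outer loop
vertex -4.495 -2.102 -3.653
vertex -3.863 -2.293 -4.068
vertex -4.627 -2.432 -4.133
endloop
endfacet
facet normal -0.970 0.035 0.243
outer loop
vertex -4.495 -2.102 -3.653
vertex -4.627 -2.432 -4.133
vertex -4.27 -3.877 -2.497
endloop
endfacet
facet normal -0.970 0.035 0.243
outer loop
vertex -4.27 -3.877 -2.497
vertex -4.627 -2.432 -4.133
vertex -4.402 -4.207 -2.977
endloop
endfacet
facet normal 0.106 -0.833 0.543
outer loop
vertex -4.27 -3.877 -2.497
vertex -4.402 -4.207 -2.977
vertex -3.637 -4.067 -2.912
endloop
endfacet
facet normal -0.105 0.833 -0.543
outer loop
vertex -4.627 -2.432 -4.133
vertex -3.863 -2.293 -4.068
vertex -4.312 -2.68 -4.575
endloop
endfacet
facet normal -0.843 -0.365 -0.396
outer loop
vertex -4.627 -2.432 -4.133
vertex -4.312 -2.68 -4.575
vertex -4.402 -4.207 -2.977
endloop
endfacet
facet normal -0.842 -0.365 -0.396
outer loop
vertex -4.402 -4.207 -2.977
vertex -4.312 -2.68 -4.575
vertex -4.087 -4.454 -3.419
endloop
endfacet
facet normal 0.107 -0.834 0.542
outer loop
vertex -4.402 -4.207 -2.977
vertex -4.087 -4.454 -3.419
vertex -3.637 -4.067 -2.912
endloop
endfacet
facet normal -0.106 0.833 -0.543
outer loop
vertex -4.312 -2.68 -4.575
vertex -3.863 -2.293 -4.068
vertex -3.733 -2.701 -4.72
endloop
endfacet
facet normal -0.221 -0.552 -0.804
outer loop
vertex -4.312 -2.68 -4.575
vertex -3.733 -2.701 -4.72
vertex -4.087 -4.454 -3.419
endloop
endfacet
facet normal -0.222 -0.552 -0.804
outer loop
vertex -4.087 -4.454 -3.419
vertex -3.733 -2.701 -4.72
vertex -3.508 -4.476 -3.564
endloop
endfacet
facet normal 0.104 -0.833 0.543
outer loop
vertex -4.087 -4.454 -3.419
vertex -3.508 -4.476 -3.564
vertex -3.637 -4.067 -2.912
endloop
endfacet
facet normal -0.106 0.833 -0.543
outer loop
vertex -3.733 -2.701 -4.72
vertex -3.863 -2.293 -4.068
vertex -3.23 -2.483 -4.483
endloop
endfacet
facet normal 0.529 -0.415 -0.740
outer loop
vertex -3.733 -2.701 -4.72
vertex -3.23 -2.483 -4.483
vertex -3.508 -4.476 -3.564
endloop
endfacet
facet normal 0.529 -0.415 -0.740
outer loop
vertex -3.508 -4.476 -3.564
vertex -3.23 -2.483 -4.483
vertex -3.005 -4.258 -3.327
endloop
endfacet
facet normal 0.105 -0.833 0.543
outer loop
vertex -3.508 -4.476 -3.564
vertex -3.005 -4.258 -3.327
vertex -3.637 -4.067 -2.912
endloop
endfacet
facet normal -0.106 0.833 -0.543
outer loop
vertex -3.23 -2.483 -4.483
vertex -3.863 -2.293 -4.068
vertex -3.098 -2.153 -4.003
endloop
endfacet
facet normal 0.970 -0.035 -0.243
outer loop
vertex -3.23 -2.483 -4.483
vertex -3.098 -2.153 -4.003
vertex -3.005 -4.258 -3.327
endloop
endfacet
facet normal 0.970 -0.035 -0.243
outer loop
vertex -3.005 -4.258 -3.327
vertex -3.098 -2.153 -4.003
vertex -2.873 -3.928 -2.847
endloop
endfacet
facet normal 0.105 -0.833 0.544
outer loop
vertex -3.005 -4.258 -3.327
vertex -2.873 -3.928 -2.847
vertex -3.637 -4.067 -2.912
endloop
endfacet

endsolid


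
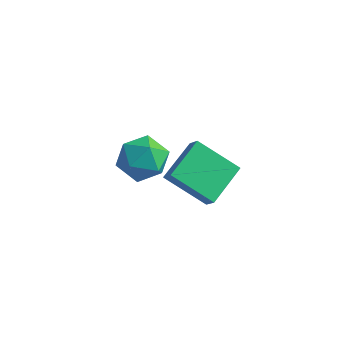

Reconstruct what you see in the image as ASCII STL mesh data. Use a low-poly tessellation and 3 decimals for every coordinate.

solid 
facet normal -0.586 0.329 -0.740
outer loop
vertex 1.986 1.883 -1.191
vertex 2.051 3.636 -0.462
vertex 3.653 2.294 -2.329
endloop
endfacet
facet normal -0.034 -0.923 -0.384
outer loop
vertex 4.169 2.004 -1.678
vertex 1.986 1.883 -1.191
vertex 3.653 2.294 -2.329
endloop
endfacet
facet normal -0.586 0.329 -0.740
outer loop
vertex 3.653 2.294 -2.329
vertex 2.051 3.636 -0.462
vertex 3.718 4.047 -1.6
endloop
endfacet
facet normal 0.809 0.200 -0.552
outer loop
vertex 3.718 4.047 -1.6
vertex 4.169 2.004 -1.678
vertex 3.653 2.294 -2.329
endloop
endfacet
facet normal -0.809 -0.200 0.552
outer loop
vertex 1.986 1.883 -1.191
vertex 2.567 3.346 0.189
vertex 2.051 3.636 -0.462
endloop
endfacet
facet normal -0.034 -0.923 -0.384
outer loop
vertex 2.502 1.593 -0.54
vertex 1.986 1.883 -1.191
vertex 4.169 2.004 -1.678
endloop
endfacet
facet normal -0.809 -0.200 0.552
outer loop
vertex 2.502 1.593 -0.54
vertex 2.567 3.346 0.189
vertex 1.986 1.883 -1.191
endloop
endfacet
facet normal 0.034 0.923 0.384
outer loop
vertex 2.051 3.636 -0.462
vertex 2.567 3.346 0.189
vertex 3.718 4.047 -1.6
endloop
endfacet
facet normal 0.809 0.200 -0.552
outer loop
vertex 4.234 3.757 -0.949
vertex 4.169 2.004 -1.678
vertex 3.718 4.047 -1.6
endloop
endfacet
facet normal 0.034 0.923 0.384
outer loop
vertex 3.718 4.047 -1.6
vertex 2.567 3.346 0.189
vertex 4.234 3.757 -0.949
endloop
endfacet
facet normal 0.586 -0.329 0.740
outer loop
vertex 4.234 3.757 -0.949
vertex 2.502 1.593 -0.54
vertex 4.169 2.004 -1.678
endloop
endfacet
facet normal 0.586 -0.329 0.740
outer loop
vertex 2.567 3.346 0.189
vertex 2.502 1.593 -0.54
vertex 4.234 3.757 -0.949
endloop
endfacet
facet normal -0.523 0.846 0.104
outer loop
vertex 2.981 -0.116 2.534
vertex 2.145 -0.668 2.815
vertex 2.819 -0.34 3.537
endloop
endfacet
facet normal 0.168 0.956 0.241
outer loop
vertex 2.981 -0.116 2.534
vertex 2.819 -0.34 3.537
vertex 3.778 -0.408 3.137
endloop
endfacet
facet normal 0.539 0.770 -0.340
outer loop
vertex 2.981 -0.116 2.534
vertex 3.778 -0.408 3.137
vertex 3.696 -0.778 2.168
endloop
endfacet
facet normal 0.078 0.545 -0.835
outer loop
vertex 2.981 -0.116 2.534
vertex 3.696 -0.778 2.168
vertex 2.687 -0.939 1.969
endloop
endfacet
facet normal -0.579 0.592 -0.561
outer loop
vertex 2.981 -0.116 2.534
vertex 2.687 -0.939 1.969
vertex 2.145 -0.668 2.815
endloop
endfacet
facet normal 0.360 0.521 0.774
outer loop
vertex 3.778 -0.408 3.137
vertex 2.819 -0.34 3.537
vertex 3.433 -1.141 3.791
endloop
endfacet
facet normal -0.759 0.343 0.553
outer loop
vertex 2.819 -0.34 3.537
vertex 2.145 -0.668 2.815
vertex 2.424 -1.302 3.592
endloop
endfacet
facet normal -0.850 -0.067 -0.523
outer loop
vertex 2.145 -0.668 2.815
vertex 2.687 -0.939 1.969
vertex 2.342 -1.672 2.623
endloop
endfacet
facet normal 0.213 -0.143 -0.966
outer loop
vertex 2.687 -0.939 1.969
vertex 3.696 -0.778 2.168
vertex 3.301 -1.74 2.223
endloop
endfacet
facet normal 0.961 0.220 -0.165
outer loop
vertex 3.696 -0.778 2.168
vertex 3.778 -0.408 3.137
vertex 3.975 -1.412 2.945
endloop
endfacet
facet normal -0.078 -0.545 0.835
outer loop
vertex 3.139 -1.964 3.226
vertex 3.433 -1.141 3.791
vertex 2.424 -1.302 3.592
endloop
endfacet
facet normal -0.539 -0.770 0.340
outer loop
vertex 3.139 -1.964 3.226
vertex 2.424 -1.302 3.592
vertex 2.342 -1.672 2.623
endloop
endfacet
facet normal -0.168 -0.956 -0.241
outer loop
vertex 3.139 -1.964 3.226
vertex 2.342 -1.672 2.623
vertex 3.301 -1.74 2.223
endloop
endfacet
facet normal 0.523 -0.846 -0.104
outer loop
vertex 3.139 -1.964 3.226
vertex 3.301 -1.74 2.223
vertex 3.975 -1.412 2.945
endloop
endfacet
facet normal 0.579 -0.592 0.561
outer loop
vertex 3.139 -1.964 3.226
vertex 3.975 -1.412 2.945
vertex 3.433 -1.141 3.791
endloop
endfacet
facet normal -0.213 0.143 0.966
outer loop
vertex 2.424 -1.302 3.592
vertex 3.433 -1.141 3.791
vertex 2.819 -0.34 3.537
endloop
endfacet
facet normal -0.961 -0.220 0.165
outer loop
vertex 2.342 -1.672 2.623
vertex 2.424 -1.302 3.592
vertex 2.145 -0.668 2.815
endloop
endfacet
facet normal -0.360 -0.521 -0.774
outer loop
vertex 3.301 -1.74 2.223
vertex 2.342 -1.672 2.623
vertex 2.687 -0.939 1.969
endloop
endfacet
facet normal 0.759 -0.343 -0.553
outer loop
vertex 3.975 -1.412 2.945
vertex 3.301 -1.74 2.223
vertex 3.696 -0.778 2.168
endloop
endfacet
facet normal 0.850 0.067 0.523
outer loop
vertex 3.433 -1.141 3.791
vertex 3.975 -1.412 2.945
vertex 3.778 -0.408 3.137
endloop
endfacet

endsolid


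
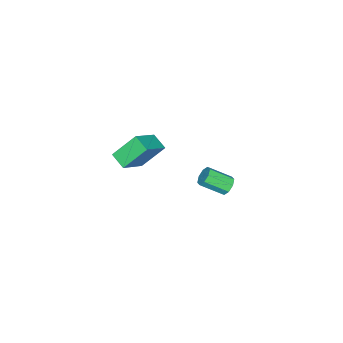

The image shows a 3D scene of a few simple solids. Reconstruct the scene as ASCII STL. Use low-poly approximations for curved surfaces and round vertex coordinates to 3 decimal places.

solid 
facet normal -0.795 0.103 -0.598
outer loop
vertex 0.877 1.078 3.714
vertex 1.277 1.935 3.33
vertex 1.697 0.134 2.462
endloop
endfacet
facet normal -0.392 -0.839 0.376
outer loop
vertex 3.303 -0.075 3.67
vertex 0.877 1.078 3.714
vertex 1.697 0.134 2.462
endloop
endfacet
facet normal -0.795 0.103 -0.598
outer loop
vertex 1.697 0.134 2.462
vertex 1.277 1.935 3.33
vertex 2.097 0.99 2.078
endloop
endfacet
facet normal 0.463 -0.534 -0.708
outer loop
vertex 2.097 0.99 2.078
vertex 3.303 -0.075 3.67
vertex 1.697 0.134 2.462
endloop
endfacet
facet normal -0.463 0.533 0.708
outer loop
vertex 0.877 1.078 3.714
vertex 2.883 1.726 4.538
vertex 1.277 1.935 3.33
endloop
endfacet
facet normal -0.392 -0.839 0.377
outer loop
vertex 2.483 0.87 4.922
vertex 0.877 1.078 3.714
vertex 3.303 -0.075 3.67
endloop
endfacet
facet normal -0.463 0.534 0.708
outer loop
vertex 2.483 0.87 4.922
vertex 2.883 1.726 4.538
vertex 0.877 1.078 3.714
endloop
endfacet
facet normal 0.392 0.839 -0.376
outer loop
vertex 1.277 1.935 3.33
vertex 2.883 1.726 4.538
vertex 2.097 0.99 2.078
endloop
endfacet
facet normal 0.463 -0.533 -0.708
outer loop
vertex 3.703 0.782 3.286
vertex 3.303 -0.075 3.67
vertex 2.097 0.99 2.078
endloop
endfacet
facet normal 0.392 0.840 -0.376
outer loop
vertex 2.097 0.99 2.078
vertex 2.883 1.726 4.538
vertex 3.703 0.782 3.286
endloop
endfacet
facet normal 0.795 -0.103 0.598
outer loop
vertex 3.703 0.782 3.286
vertex 2.483 0.87 4.922
vertex 3.303 -0.075 3.67
endloop
endfacet
facet normal 0.795 -0.103 0.598
outer loop
vertex 2.883 1.726 4.538
vertex 2.483 0.87 4.922
vertex 3.703 0.782 3.286
endloop
endfacet
facet normal -0.346 0.774 -0.530
outer loop
vertex -2.585 3.551 -3.738
vertex -3.135 3.515 -3.432
vertex -2.592 3.821 -3.339
endloop
endfacet
facet normal 0.938 0.294 -0.183
outer loop
vertex -2.585 3.551 -3.738
vertex -2.592 3.821 -3.339
vertex -2.035 2.321 -2.894
endloop
endfacet
facet normal 0.938 0.294 -0.183
outer loop
vertex -2.035 2.321 -2.894
vertex -2.592 3.821 -3.339
vertex -2.042 2.591 -2.495
endloop
endfacet
facet normal 0.346 -0.774 0.530
outer loop
vertex -2.035 2.321 -2.894
vertex -2.042 2.591 -2.495
vertex -2.585 2.285 -2.588
endloop
endfacet
facet normal -0.345 0.773 -0.532
outer loop
vertex -2.592 3.821 -3.339
vertex -3.135 3.515 -3.432
vertex -2.917 3.913 -2.995
endloop
endfacet
facet normal 0.653 0.605 0.456
outer loop
vertex -2.592 3.821 -3.339
vertex -2.917 3.913 -2.995
vertex -2.042 2.591 -2.495
endloop
endfacet
facet normal 0.654 0.605 0.455
outer loop
vertex -2.042 2.591 -2.495
vertex -2.917 3.913 -2.995
vertex -2.367 2.683 -2.15
endloop
endfacet
facet normal 0.345 -0.774 0.531
outer loop
vertex -2.042 2.591 -2.495
vertex -2.367 2.683 -2.15
vertex -2.585 2.285 -2.588
endloop
endfacet
facet normal -0.347 0.773 -0.531
outer loop
vertex -2.917 3.913 -2.995
vertex -3.135 3.515 -3.432
vertex -3.37 3.771 -2.906
endloop
endfacet
facet normal -0.014 0.562 0.827
outer loop
vertex -2.917 3.913 -2.995
vertex -3.37 3.771 -2.906
vertex -2.367 2.683 -2.15
endloop
endfacet
facet normal -0.015 0.561 0.828
outer loop
vertex -2.367 2.683 -2.15
vertex -3.37 3.771 -2.906
vertex -2.82 2.541 -2.062
endloop
endfacet
facet normal 0.346 -0.774 0.531
outer loop
vertex -2.367 2.683 -2.15
vertex -2.82 2.541 -2.062
vertex -2.585 2.285 -2.588
endloop
endfacet
facet normal -0.346 0.773 -0.531
outer loop
vertex -3.37 3.771 -2.906
vertex -3.135 3.515 -3.432
vertex -3.685 3.479 -3.126
endloop
endfacet
facet normal -0.674 0.189 0.714
outer loop
vertex -3.37 3.771 -2.906
vertex -3.685 3.479 -3.126
vertex -2.82 2.541 -2.062
endloop
endfacet
facet normal -0.674 0.189 0.714
outer loop
vertex -2.82 2.541 -2.062
vertex -3.685 3.479 -3.126
vertex -3.135 2.249 -2.282
endloop
endfacet
facet normal 0.346 -0.773 0.531
outer loop
vertex -2.82 2.541 -2.062
vertex -3.135 2.249 -2.282
vertex -2.585 2.285 -2.588
endloop
endfacet
facet normal -0.346 0.774 -0.530
outer loop
vertex -3.685 3.479 -3.126
vertex -3.135 3.515 -3.432
vertex -3.678 3.209 -3.525
endloop
endfacet
facet normal -0.938 -0.294 0.183
outer loop
vertex -3.685 3.479 -3.126
vertex -3.678 3.209 -3.525
vertex -3.135 2.249 -2.282
endloop
endfacet
facet normal -0.938 -0.294 0.183
outer loop
vertex -3.135 2.249 -2.282
vertex -3.678 3.209 -3.525
vertex -3.128 1.979 -2.681
endloop
endfacet
facet normal 0.346 -0.774 0.530
outer loop
vertex -3.135 2.249 -2.282
vertex -3.128 1.979 -2.681
vertex -2.585 2.285 -2.588
endloop
endfacet
facet normal -0.345 0.774 -0.531
outer loop
vertex -3.678 3.209 -3.525
vertex -3.135 3.515 -3.432
vertex -3.353 3.117 -3.87
endloop
endfacet
facet normal -0.654 -0.605 -0.455
outer loop
vertex -3.678 3.209 -3.525
vertex -3.353 3.117 -3.87
vertex -3.128 1.979 -2.681
endloop
endfacet
facet normal -0.653 -0.605 -0.455
outer loop
vertex -3.128 1.979 -2.681
vertex -3.353 3.117 -3.87
vertex -2.803 1.887 -3.025
endloop
endfacet
facet normal 0.345 -0.773 0.532
outer loop
vertex -3.128 1.979 -2.681
vertex -2.803 1.887 -3.025
vertex -2.585 2.285 -2.588
endloop
endfacet
facet normal -0.346 0.774 -0.531
outer loop
vertex -3.353 3.117 -3.87
vertex -3.135 3.515 -3.432
vertex -2.9 3.259 -3.958
endloop
endfacet
facet normal 0.015 -0.562 -0.827
outer loop
vertex -3.353 3.117 -3.87
vertex -2.9 3.259 -3.958
vertex -2.803 1.887 -3.025
endloop
endfacet
facet normal 0.014 -0.562 -0.827
outer loop
vertex -2.803 1.887 -3.025
vertex -2.9 3.259 -3.958
vertex -2.35 2.029 -3.114
endloop
endfacet
facet normal 0.347 -0.773 0.531
outer loop
vertex -2.803 1.887 -3.025
vertex -2.35 2.029 -3.114
vertex -2.585 2.285 -2.588
endloop
endfacet
facet normal -0.346 0.773 -0.531
outer loop
vertex -2.9 3.259 -3.958
vertex -3.135 3.515 -3.432
vertex -2.585 3.551 -3.738
endloop
endfacet
facet normal 0.674 -0.189 -0.714
outer loop
vertex -2.9 3.259 -3.958
vertex -2.585 3.551 -3.738
vertex -2.35 2.029 -3.114
endloop
endfacet
facet normal 0.674 -0.189 -0.714
outer loop
vertex -2.35 2.029 -3.114
vertex -2.585 3.551 -3.738
vertex -2.035 2.321 -2.894
endloop
endfacet
facet normal 0.346 -0.773 0.531
outer loop
vertex -2.35 2.029 -3.114
vertex -2.035 2.321 -2.894
vertex -2.585 2.285 -2.588
endloop
endfacet

endsolid


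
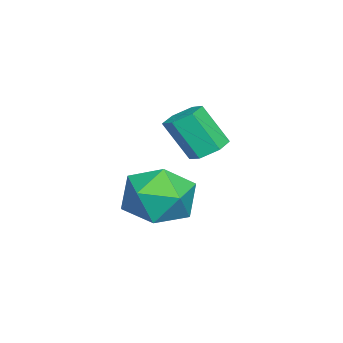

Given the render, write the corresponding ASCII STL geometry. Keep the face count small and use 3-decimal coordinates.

solid 
facet normal 0.010 0.522 -0.853
outer loop
vertex 3.95 -0.955 2.919
vertex 3.426 -0.84 2.983
vertex 3.801 -0.511 3.189
endloop
endfacet
facet normal 0.961 0.230 0.152
outer loop
vertex 3.95 -0.955 2.919
vertex 3.801 -0.511 3.189
vertex 3.938 -1.614 3.992
endloop
endfacet
facet normal 0.962 0.229 0.151
outer loop
vertex 3.938 -1.614 3.992
vertex 3.801 -0.511 3.189
vertex 3.79 -1.171 4.263
endloop
endfacet
facet normal -0.008 -0.524 0.852
outer loop
vertex 3.938 -1.614 3.992
vertex 3.79 -1.171 4.263
vertex 3.414 -1.5 4.057
endloop
endfacet
facet normal 0.008 0.524 -0.852
outer loop
vertex 3.801 -0.511 3.189
vertex 3.426 -0.84 2.983
vertex 3.278 -0.397 3.254
endloop
endfacet
facet normal 0.243 0.825 0.510
outer loop
vertex 3.801 -0.511 3.189
vertex 3.278 -0.397 3.254
vertex 3.79 -1.171 4.263
endloop
endfacet
facet normal 0.242 0.825 0.510
outer loop
vertex 3.79 -1.171 4.263
vertex 3.278 -0.397 3.254
vertex 3.266 -1.057 4.327
endloop
endfacet
facet normal -0.010 -0.523 0.852
outer loop
vertex 3.79 -1.171 4.263
vertex 3.266 -1.057 4.327
vertex 3.414 -1.5 4.057
endloop
endfacet
facet normal 0.008 0.524 -0.852
outer loop
vertex 3.278 -0.397 3.254
vertex 3.426 -0.84 2.983
vertex 2.902 -0.726 3.048
endloop
endfacet
facet normal -0.718 0.596 0.359
outer loop
vertex 3.278 -0.397 3.254
vertex 2.902 -0.726 3.048
vertex 3.266 -1.057 4.327
endloop
endfacet
facet normal -0.717 0.597 0.359
outer loop
vertex 3.266 -1.057 4.327
vertex 2.902 -0.726 3.048
vertex 2.89 -1.385 4.121
endloop
endfacet
facet normal -0.011 -0.523 0.852
outer loop
vertex 3.266 -1.057 4.327
vertex 2.89 -1.385 4.121
vertex 3.414 -1.5 4.057
endloop
endfacet
facet normal 0.008 0.524 -0.852
outer loop
vertex 2.902 -0.726 3.048
vertex 3.426 -0.84 2.983
vertex 3.05 -1.169 2.777
endloop
endfacet
facet normal -0.962 -0.229 -0.151
outer loop
vertex 2.902 -0.726 3.048
vertex 3.05 -1.169 2.777
vertex 2.89 -1.385 4.121
endloop
endfacet
facet normal -0.961 -0.230 -0.151
outer loop
vertex 2.89 -1.385 4.121
vertex 3.05 -1.169 2.777
vertex 3.039 -1.829 3.851
endloop
endfacet
facet normal -0.010 -0.522 0.853
outer loop
vertex 2.89 -1.385 4.121
vertex 3.039 -1.829 3.851
vertex 3.414 -1.5 4.057
endloop
endfacet
facet normal 0.010 0.523 -0.852
outer loop
vertex 3.05 -1.169 2.777
vertex 3.426 -0.84 2.983
vertex 3.574 -1.283 2.713
endloop
endfacet
facet normal -0.242 -0.826 -0.510
outer loop
vertex 3.05 -1.169 2.777
vertex 3.574 -1.283 2.713
vertex 3.039 -1.829 3.851
endloop
endfacet
facet normal -0.243 -0.825 -0.510
outer loop
vertex 3.039 -1.829 3.851
vertex 3.574 -1.283 2.713
vertex 3.562 -1.943 3.786
endloop
endfacet
facet normal -0.008 -0.524 0.852
outer loop
vertex 3.039 -1.829 3.851
vertex 3.562 -1.943 3.786
vertex 3.414 -1.5 4.057
endloop
endfacet
facet normal 0.011 0.523 -0.852
outer loop
vertex 3.574 -1.283 2.713
vertex 3.426 -0.84 2.983
vertex 3.95 -0.955 2.919
endloop
endfacet
facet normal 0.717 -0.597 -0.359
outer loop
vertex 3.574 -1.283 2.713
vertex 3.95 -0.955 2.919
vertex 3.562 -1.943 3.786
endloop
endfacet
facet normal 0.718 -0.596 -0.358
outer loop
vertex 3.562 -1.943 3.786
vertex 3.95 -0.955 2.919
vertex 3.938 -1.614 3.992
endloop
endfacet
facet normal -0.008 -0.524 0.852
outer loop
vertex 3.562 -1.943 3.786
vertex 3.938 -1.614 3.992
vertex 3.414 -1.5 4.057
endloop
endfacet
facet normal 0.141 0.990 0.029
outer loop
vertex 3.53 -1.284 0.79
vertex 3.072 -1.245 1.689
vertex 4.071 -1.386 1.636
endloop
endfacet
facet normal 0.661 0.668 -0.342
outer loop
vertex 3.53 -1.284 0.79
vertex 4.071 -1.386 1.636
vertex 4.26 -1.979 0.842
endloop
endfacet
facet normal 0.358 0.311 -0.880
outer loop
vertex 3.53 -1.284 0.79
vertex 4.26 -1.979 0.842
vertex 3.379 -2.204 0.404
endloop
endfacet
facet normal -0.347 0.411 -0.843
outer loop
vertex 3.53 -1.284 0.79
vertex 3.379 -2.204 0.404
vertex 2.645 -1.751 0.927
endloop
endfacet
facet normal -0.482 0.830 -0.281
outer loop
vertex 3.53 -1.284 0.79
vertex 2.645 -1.751 0.927
vertex 3.072 -1.245 1.689
endloop
endfacet
facet normal 0.977 0.195 0.087
outer loop
vertex 4.26 -1.979 0.842
vertex 4.071 -1.386 1.636
vertex 4.255 -2.369 1.773
endloop
endfacet
facet normal 0.137 0.713 0.687
outer loop
vertex 4.071 -1.386 1.636
vertex 3.072 -1.245 1.689
vertex 3.521 -1.916 2.296
endloop
endfacet
facet normal -0.871 0.455 0.186
outer loop
vertex 3.072 -1.245 1.689
vertex 2.645 -1.751 0.927
vertex 2.64 -2.141 1.858
endloop
endfacet
facet normal -0.653 -0.223 -0.724
outer loop
vertex 2.645 -1.751 0.927
vertex 3.379 -2.204 0.404
vertex 2.829 -2.734 1.064
endloop
endfacet
facet normal 0.488 -0.383 -0.784
outer loop
vertex 3.379 -2.204 0.404
vertex 4.26 -1.979 0.842
vertex 3.828 -2.875 1.011
endloop
endfacet
facet normal 0.347 -0.411 0.843
outer loop
vertex 3.37 -2.836 1.91
vertex 4.255 -2.369 1.773
vertex 3.521 -1.916 2.296
endloop
endfacet
facet normal -0.358 -0.311 0.880
outer loop
vertex 3.37 -2.836 1.91
vertex 3.521 -1.916 2.296
vertex 2.64 -2.141 1.858
endloop
endfacet
facet normal -0.661 -0.668 0.342
outer loop
vertex 3.37 -2.836 1.91
vertex 2.64 -2.141 1.858
vertex 2.829 -2.734 1.064
endloop
endfacet
facet normal -0.141 -0.990 -0.029
outer loop
vertex 3.37 -2.836 1.91
vertex 2.829 -2.734 1.064
vertex 3.828 -2.875 1.011
endloop
endfacet
facet normal 0.482 -0.830 0.281
outer loop
vertex 3.37 -2.836 1.91
vertex 3.828 -2.875 1.011
vertex 4.255 -2.369 1.773
endloop
endfacet
facet normal 0.653 0.223 0.724
outer loop
vertex 3.521 -1.916 2.296
vertex 4.255 -2.369 1.773
vertex 4.071 -1.386 1.636
endloop
endfacet
facet normal -0.488 0.383 0.784
outer loop
vertex 2.64 -2.141 1.858
vertex 3.521 -1.916 2.296
vertex 3.072 -1.245 1.689
endloop
endfacet
facet normal -0.977 -0.195 -0.087
outer loop
vertex 2.829 -2.734 1.064
vertex 2.64 -2.141 1.858
vertex 2.645 -1.751 0.927
endloop
endfacet
facet normal -0.137 -0.713 -0.687
outer loop
vertex 3.828 -2.875 1.011
vertex 2.829 -2.734 1.064
vertex 3.379 -2.204 0.404
endloop
endfacet
facet normal 0.871 -0.455 -0.186
outer loop
vertex 4.255 -2.369 1.773
vertex 3.828 -2.875 1.011
vertex 4.26 -1.979 0.842
endloop
endfacet

endsolid


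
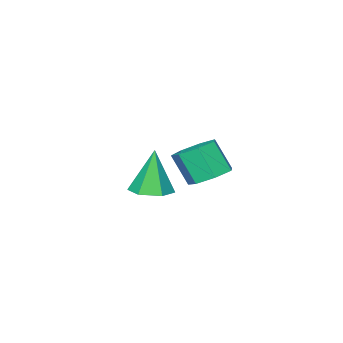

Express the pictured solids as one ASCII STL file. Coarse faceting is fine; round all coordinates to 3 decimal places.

solid 
facet normal 0.168 0.089 -0.982
outer loop
vertex 2.121 0.184 2.361
vertex 1.434 0.867 2.305
vertex 2.353 1.118 2.485
endloop
endfacet
facet normal 0.833 -0.271 0.483
outer loop
vertex 2.121 0.184 2.361
vertex 2.353 1.118 2.485
vertex 1.066 0.673 4.455
endloop
endfacet
facet normal 0.168 0.089 -0.982
outer loop
vertex 2.353 1.118 2.485
vertex 1.434 0.867 2.305
vertex 1.666 1.8 2.429
endloop
endfacet
facet normal 0.580 0.627 0.520
outer loop
vertex 2.353 1.118 2.485
vertex 1.666 1.8 2.429
vertex 1.066 0.673 4.455
endloop
endfacet
facet normal 0.168 0.089 -0.982
outer loop
vertex 1.666 1.8 2.429
vertex 1.434 0.867 2.305
vertex 0.747 1.549 2.249
endloop
endfacet
facet normal -0.313 0.866 0.389
outer loop
vertex 1.666 1.8 2.429
vertex 0.747 1.549 2.249
vertex 1.066 0.673 4.455
endloop
endfacet
facet normal 0.168 0.088 -0.982
outer loop
vertex 0.747 1.549 2.249
vertex 1.434 0.867 2.305
vertex 0.514 0.615 2.125
endloop
endfacet
facet normal -0.953 0.208 0.221
outer loop
vertex 0.747 1.549 2.249
vertex 0.514 0.615 2.125
vertex 1.066 0.673 4.455
endloop
endfacet
facet normal 0.168 0.089 -0.982
outer loop
vertex 0.514 0.615 2.125
vertex 1.434 0.867 2.305
vertex 1.202 -0.067 2.181
endloop
endfacet
facet normal -0.700 -0.691 0.183
outer loop
vertex 0.514 0.615 2.125
vertex 1.202 -0.067 2.181
vertex 1.066 0.673 4.455
endloop
endfacet
facet normal 0.168 0.089 -0.982
outer loop
vertex 1.202 -0.067 2.181
vertex 1.434 0.867 2.305
vertex 2.121 0.184 2.361
endloop
endfacet
facet normal 0.192 -0.930 0.314
outer loop
vertex 1.202 -0.067 2.181
vertex 2.121 0.184 2.361
vertex 1.066 0.673 4.455
endloop
endfacet
facet normal -0.121 0.490 -0.863
outer loop
vertex -2.587 -0.825 0.845
vertex -3.658 -1.024 0.882
vertex -3.11 -0.173 1.288
endloop
endfacet
facet normal 0.824 0.534 0.187
outer loop
vertex -2.587 -0.825 0.845
vertex -3.11 -0.173 1.288
vertex -2.371 -1.697 2.381
endloop
endfacet
facet normal 0.824 0.534 0.188
outer loop
vertex -2.371 -1.697 2.381
vertex -3.11 -0.173 1.288
vertex -2.895 -1.045 2.824
endloop
endfacet
facet normal 0.121 -0.490 0.864
outer loop
vertex -2.371 -1.697 2.381
vertex -2.895 -1.045 2.824
vertex -3.442 -1.896 2.418
endloop
endfacet
facet normal -0.121 0.490 -0.863
outer loop
vertex -3.11 -0.173 1.288
vertex -3.658 -1.024 0.882
vertex -4.046 -0.163 1.425
endloop
endfacet
facet normal 0.080 0.872 0.484
outer loop
vertex -3.11 -0.173 1.288
vertex -4.046 -0.163 1.425
vertex -2.895 -1.045 2.824
endloop
endfacet
facet normal 0.081 0.872 0.483
outer loop
vertex -2.895 -1.045 2.824
vertex -4.046 -0.163 1.425
vertex -3.831 -1.035 2.962
endloop
endfacet
facet normal 0.122 -0.490 0.863
outer loop
vertex -2.895 -1.045 2.824
vertex -3.831 -1.035 2.962
vertex -3.442 -1.896 2.418
endloop
endfacet
facet normal -0.120 0.490 -0.863
outer loop
vertex -4.046 -0.163 1.425
vertex -3.658 -1.024 0.882
vertex -4.689 -0.8 1.153
endloop
endfacet
facet normal -0.723 0.553 0.415
outer loop
vertex -4.046 -0.163 1.425
vertex -4.689 -0.8 1.153
vertex -3.831 -1.035 2.962
endloop
endfacet
facet normal -0.723 0.552 0.415
outer loop
vertex -3.831 -1.035 2.962
vertex -4.689 -0.8 1.153
vertex -4.474 -1.673 2.69
endloop
endfacet
facet normal 0.121 -0.490 0.863
outer loop
vertex -3.831 -1.035 2.962
vertex -4.474 -1.673 2.69
vertex -3.442 -1.896 2.418
endloop
endfacet
facet normal -0.121 0.490 -0.864
outer loop
vertex -4.689 -0.8 1.153
vertex -3.658 -1.024 0.882
vertex -4.556 -1.607 0.677
endloop
endfacet
facet normal -0.983 -0.182 0.034
outer loop
vertex -4.689 -0.8 1.153
vertex -4.556 -1.607 0.677
vertex -4.474 -1.673 2.69
endloop
endfacet
facet normal -0.982 -0.183 0.034
outer loop
vertex -4.474 -1.673 2.69
vertex -4.556 -1.607 0.677
vertex -4.34 -2.479 2.214
endloop
endfacet
facet normal 0.122 -0.490 0.863
outer loop
vertex -4.474 -1.673 2.69
vertex -4.34 -2.479 2.214
vertex -3.442 -1.896 2.418
endloop
endfacet
facet normal -0.121 0.490 -0.863
outer loop
vertex -4.556 -1.607 0.677
vertex -3.658 -1.024 0.882
vertex -3.746 -1.974 0.355
endloop
endfacet
facet normal -0.502 -0.781 -0.372
outer loop
vertex -4.556 -1.607 0.677
vertex -3.746 -1.974 0.355
vertex -4.34 -2.479 2.214
endloop
endfacet
facet normal -0.502 -0.780 -0.372
outer loop
vertex -4.34 -2.479 2.214
vertex -3.746 -1.974 0.355
vertex -3.531 -2.846 1.892
endloop
endfacet
facet normal 0.122 -0.489 0.863
outer loop
vertex -4.34 -2.479 2.214
vertex -3.531 -2.846 1.892
vertex -3.442 -1.896 2.418
endloop
endfacet
facet normal -0.122 0.490 -0.863
outer loop
vertex -3.746 -1.974 0.355
vertex -3.658 -1.024 0.882
vertex -2.87 -1.626 0.429
endloop
endfacet
facet normal 0.356 -0.790 -0.498
outer loop
vertex -3.746 -1.974 0.355
vertex -2.87 -1.626 0.429
vertex -3.531 -2.846 1.892
endloop
endfacet
facet normal 0.356 -0.791 -0.498
outer loop
vertex -3.531 -2.846 1.892
vertex -2.87 -1.626 0.429
vertex -2.654 -2.498 1.966
endloop
endfacet
facet normal 0.121 -0.489 0.864
outer loop
vertex -3.531 -2.846 1.892
vertex -2.654 -2.498 1.966
vertex -3.442 -1.896 2.418
endloop
endfacet
facet normal -0.121 0.491 -0.863
outer loop
vertex -2.87 -1.626 0.429
vertex -3.658 -1.024 0.882
vertex -2.587 -0.825 0.845
endloop
endfacet
facet normal 0.946 -0.205 -0.249
outer loop
vertex -2.87 -1.626 0.429
vertex -2.587 -0.825 0.845
vertex -2.654 -2.498 1.966
endloop
endfacet
facet normal 0.946 -0.205 -0.250
outer loop
vertex -2.654 -2.498 1.966
vertex -2.587 -0.825 0.845
vertex -2.371 -1.697 2.381
endloop
endfacet
facet normal 0.121 -0.490 0.863
outer loop
vertex -2.654 -2.498 1.966
vertex -2.371 -1.697 2.381
vertex -3.442 -1.896 2.418
endloop
endfacet

endsolid


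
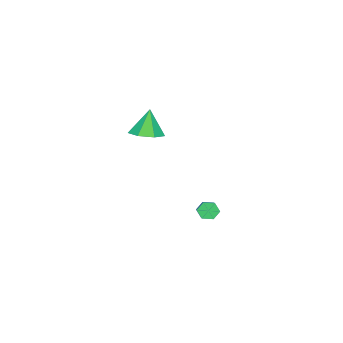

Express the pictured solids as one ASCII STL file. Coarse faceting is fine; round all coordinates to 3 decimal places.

solid 
facet normal 0.200 -0.015 -0.980
outer loop
vertex 3.371 -1.011 2.378
vertex 2.776 -0.322 2.246
vertex 3.676 -0.275 2.429
endloop
endfacet
facet normal 0.703 -0.335 0.628
outer loop
vertex 3.371 -1.011 2.378
vertex 3.676 -0.275 2.429
vertex 2.464 -0.298 3.774
endloop
endfacet
facet normal 0.200 -0.015 -0.980
outer loop
vertex 3.676 -0.275 2.429
vertex 2.776 -0.322 2.246
vertex 3.304 0.425 2.342
endloop
endfacet
facet normal 0.667 0.430 0.608
outer loop
vertex 3.676 -0.275 2.429
vertex 3.304 0.425 2.342
vertex 2.464 -0.298 3.774
endloop
endfacet
facet normal 0.200 -0.015 -0.980
outer loop
vertex 3.304 0.425 2.342
vertex 2.776 -0.322 2.246
vertex 2.534 0.564 2.183
endloop
endfacet
facet normal 0.060 0.877 0.478
outer loop
vertex 3.304 0.425 2.342
vertex 2.534 0.564 2.183
vertex 2.464 -0.298 3.774
endloop
endfacet
facet normal 0.200 -0.015 -0.980
outer loop
vertex 2.534 0.564 2.183
vertex 2.776 -0.322 2.246
vertex 1.946 0.035 2.071
endloop
endfacet
facet normal -0.665 0.669 0.333
outer loop
vertex 2.534 0.564 2.183
vertex 1.946 0.035 2.071
vertex 2.464 -0.298 3.774
endloop
endfacet
facet normal 0.200 -0.015 -0.980
outer loop
vertex 1.946 0.035 2.071
vertex 2.776 -0.322 2.246
vertex 1.983 -0.762 2.091
endloop
endfacet
facet normal -0.958 -0.037 0.284
outer loop
vertex 1.946 0.035 2.071
vertex 1.983 -0.762 2.091
vertex 2.464 -0.298 3.774
endloop
endfacet
facet normal 0.200 -0.014 -0.980
outer loop
vertex 1.983 -0.762 2.091
vertex 2.776 -0.322 2.246
vertex 2.617 -1.228 2.227
endloop
endfacet
facet normal -0.601 -0.710 0.367
outer loop
vertex 1.983 -0.762 2.091
vertex 2.617 -1.228 2.227
vertex 2.464 -0.298 3.774
endloop
endfacet
facet normal 0.200 -0.015 -0.980
outer loop
vertex 2.617 -1.228 2.227
vertex 2.776 -0.322 2.246
vertex 3.371 -1.011 2.378
endloop
endfacet
facet normal 0.138 -0.843 0.520
outer loop
vertex 2.617 -1.228 2.227
vertex 3.371 -1.011 2.378
vertex 2.464 -0.298 3.774
endloop
endfacet
facet normal -0.796 -0.461 -0.392
outer loop
vertex -0.209 1.088 -4.388
vertex -0.536 1.28 -3.949
vertex -0.483 1.598 -4.431
endloop
endfacet
facet normal 0.378 0.126 -0.917
outer loop
vertex -0.209 1.088 -4.388
vertex -0.483 1.598 -4.431
vertex 0.723 1.628 -3.93
endloop
endfacet
facet normal 0.378 0.124 -0.917
outer loop
vertex 0.723 1.628 -3.93
vertex -0.483 1.598 -4.431
vertex 0.449 2.137 -3.974
endloop
endfacet
facet normal 0.796 0.462 0.391
outer loop
vertex 0.723 1.628 -3.93
vertex 0.449 2.137 -3.974
vertex 0.396 1.82 -3.491
endloop
endfacet
facet normal -0.796 -0.461 -0.392
outer loop
vertex -0.483 1.598 -4.431
vertex -0.536 1.28 -3.949
vertex -0.81 1.79 -3.992
endloop
endfacet
facet normal -0.219 0.823 -0.524
outer loop
vertex -0.483 1.598 -4.431
vertex -0.81 1.79 -3.992
vertex 0.449 2.137 -3.974
endloop
endfacet
facet normal -0.220 0.824 -0.523
outer loop
vertex 0.449 2.137 -3.974
vertex -0.81 1.79 -3.992
vertex 0.122 2.329 -3.534
endloop
endfacet
facet normal 0.796 0.462 0.390
outer loop
vertex 0.449 2.137 -3.974
vertex 0.122 2.329 -3.534
vertex 0.396 1.82 -3.491
endloop
endfacet
facet normal -0.796 -0.461 -0.392
outer loop
vertex -0.81 1.79 -3.992
vertex -0.536 1.28 -3.949
vertex -0.863 1.472 -3.51
endloop
endfacet
facet normal -0.598 0.698 0.395
outer loop
vertex -0.81 1.79 -3.992
vertex -0.863 1.472 -3.51
vertex 0.122 2.329 -3.534
endloop
endfacet
facet normal -0.598 0.698 0.393
outer loop
vertex 0.122 2.329 -3.534
vertex -0.863 1.472 -3.51
vertex 0.069 2.012 -3.052
endloop
endfacet
facet normal 0.796 0.462 0.391
outer loop
vertex 0.122 2.329 -3.534
vertex 0.069 2.012 -3.052
vertex 0.396 1.82 -3.491
endloop
endfacet
facet normal -0.796 -0.462 -0.391
outer loop
vertex -0.863 1.472 -3.51
vertex -0.536 1.28 -3.949
vertex -0.589 0.963 -3.466
endloop
endfacet
facet normal -0.379 -0.125 0.917
outer loop
vertex -0.863 1.472 -3.51
vertex -0.589 0.963 -3.466
vertex 0.069 2.012 -3.052
endloop
endfacet
facet normal -0.377 -0.125 0.918
outer loop
vertex 0.069 2.012 -3.052
vertex -0.589 0.963 -3.466
vertex 0.343 1.502 -3.009
endloop
endfacet
facet normal 0.796 0.461 0.392
outer loop
vertex 0.069 2.012 -3.052
vertex 0.343 1.502 -3.009
vertex 0.396 1.82 -3.491
endloop
endfacet
facet normal -0.796 -0.462 -0.390
outer loop
vertex -0.589 0.963 -3.466
vertex -0.536 1.28 -3.949
vertex -0.262 0.771 -3.906
endloop
endfacet
facet normal 0.220 -0.824 0.523
outer loop
vertex -0.589 0.963 -3.466
vertex -0.262 0.771 -3.906
vertex 0.343 1.502 -3.009
endloop
endfacet
facet normal 0.219 -0.823 0.523
outer loop
vertex 0.343 1.502 -3.009
vertex -0.262 0.771 -3.906
vertex 0.67 1.31 -3.448
endloop
endfacet
facet normal 0.796 0.461 0.392
outer loop
vertex 0.343 1.502 -3.009
vertex 0.67 1.31 -3.448
vertex 0.396 1.82 -3.491
endloop
endfacet
facet normal -0.796 -0.462 -0.391
outer loop
vertex -0.262 0.771 -3.906
vertex -0.536 1.28 -3.949
vertex -0.209 1.088 -4.388
endloop
endfacet
facet normal 0.597 -0.699 -0.394
outer loop
vertex -0.262 0.771 -3.906
vertex -0.209 1.088 -4.388
vertex 0.67 1.31 -3.448
endloop
endfacet
facet normal 0.598 -0.698 -0.394
outer loop
vertex 0.67 1.31 -3.448
vertex -0.209 1.088 -4.388
vertex 0.723 1.628 -3.93
endloop
endfacet
facet normal 0.796 0.461 0.392
outer loop
vertex 0.67 1.31 -3.448
vertex 0.723 1.628 -3.93
vertex 0.396 1.82 -3.491
endloop
endfacet

endsolid
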